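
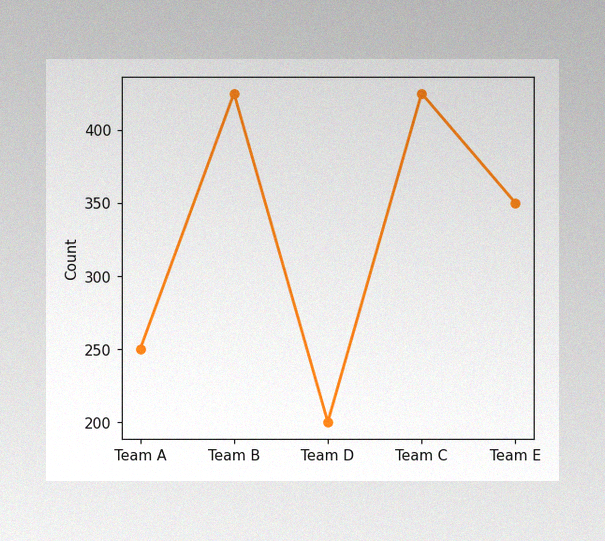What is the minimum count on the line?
The image has some photo noise and uneven lighting. The lowest point is at Team D, and reading across to the y-axis gives 200.

200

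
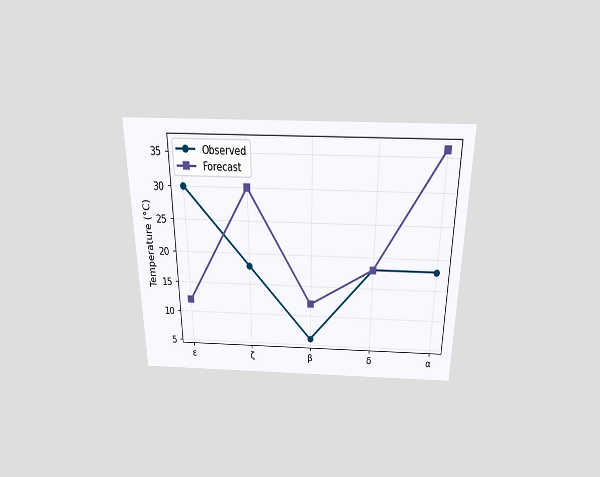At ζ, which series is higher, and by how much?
The chart is viewed slightly from above. At ζ, Forecast sits above the other line by 12°C.

Forecast, by 12°C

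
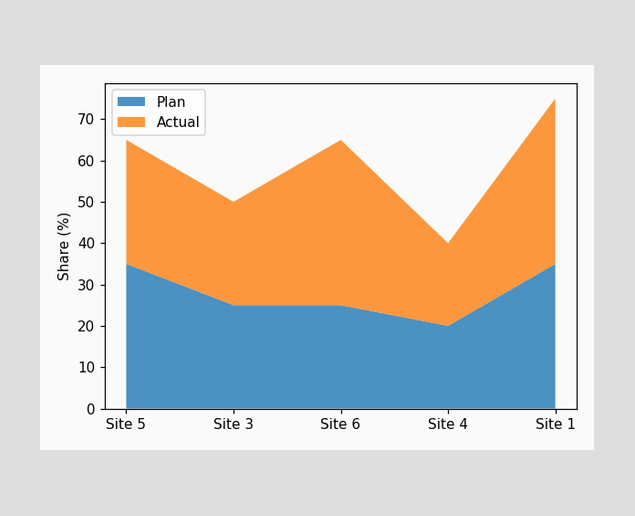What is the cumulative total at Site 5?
65%

The stacked total at Site 5 reaches 65%.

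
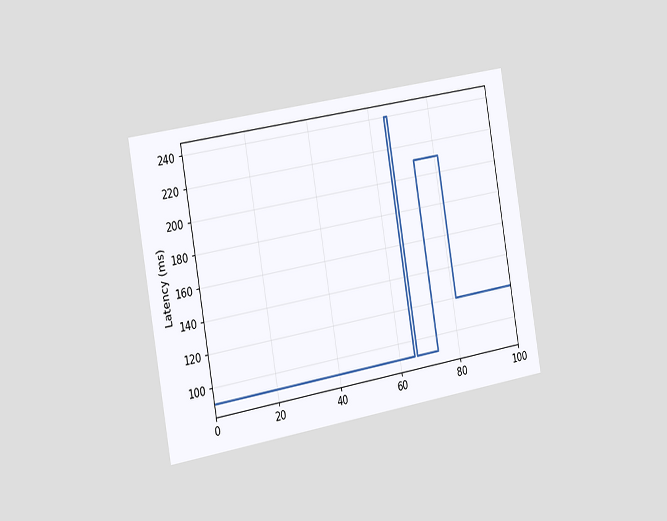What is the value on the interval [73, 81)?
The chart is tilted about 10° counter-clockwise and viewed slightly from the left. On [73, 81) the step sits at 210ms.

210ms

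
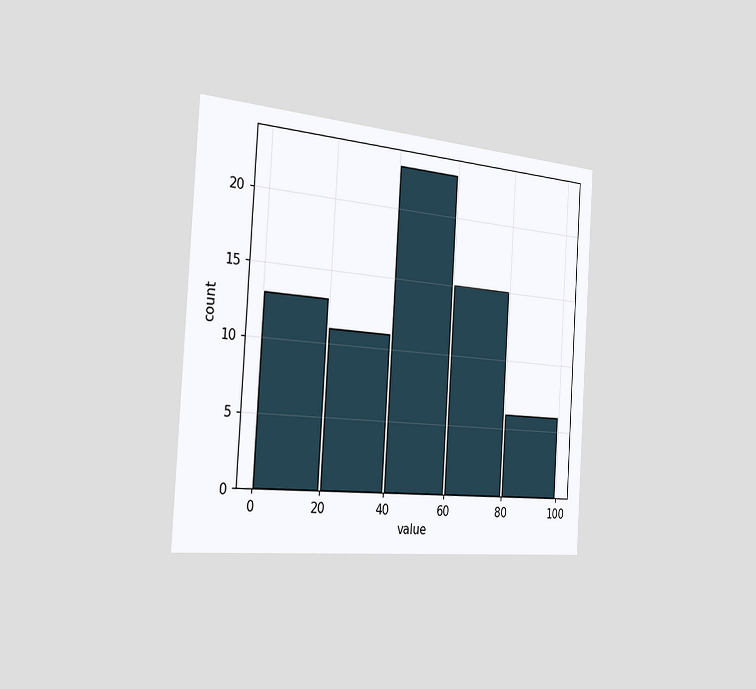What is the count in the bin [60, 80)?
The chart is tilted about 4° clockwise and viewed slightly from the left. The [60, 80) bin has height 15.

15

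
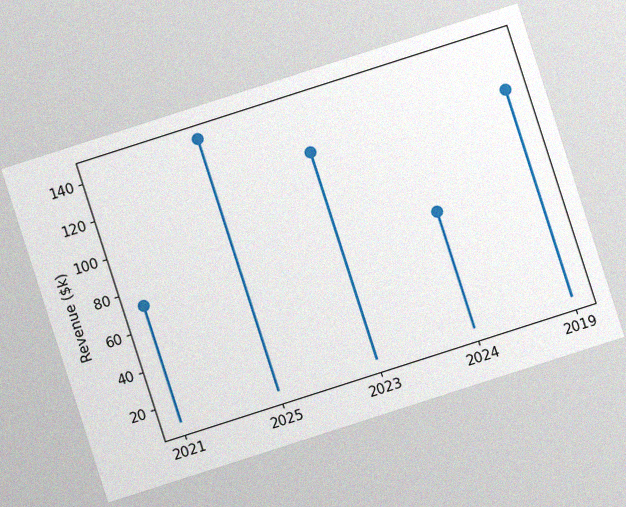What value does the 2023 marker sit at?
The chart is tilted about 18° counter-clockwise, with some photo noise. The 2023 marker sits at $120k.

$120k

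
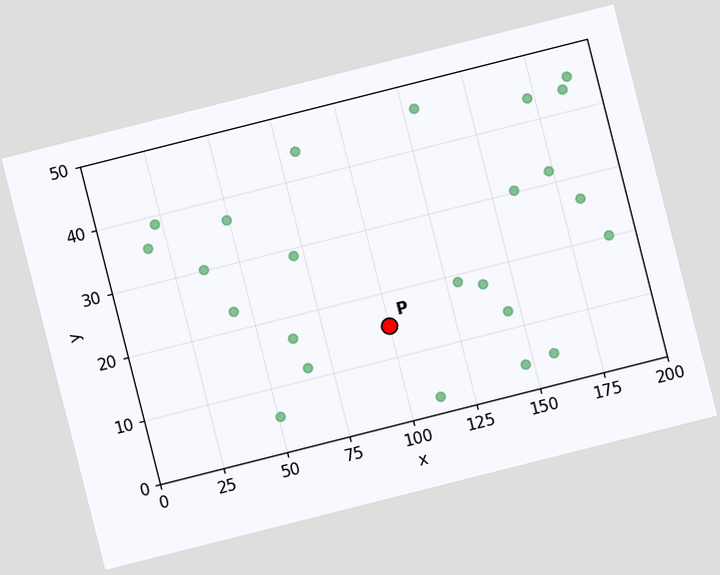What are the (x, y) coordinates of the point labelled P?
The chart is tilted about 14° counter-clockwise. Following the gridlines from P to each axis, P sits at (100, 15).

(100, 15)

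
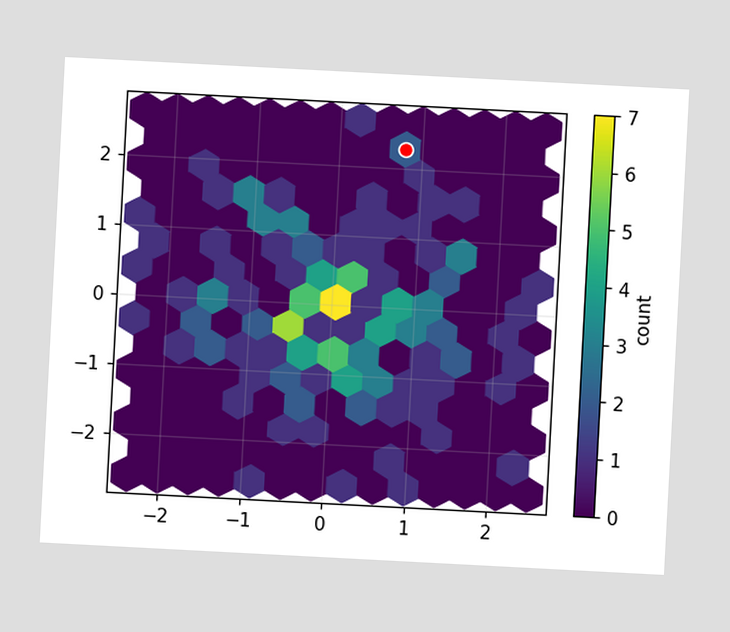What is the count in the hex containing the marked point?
2

The chart is tilted about 3° clockwise. The marked hex reads 2 on the colorbar.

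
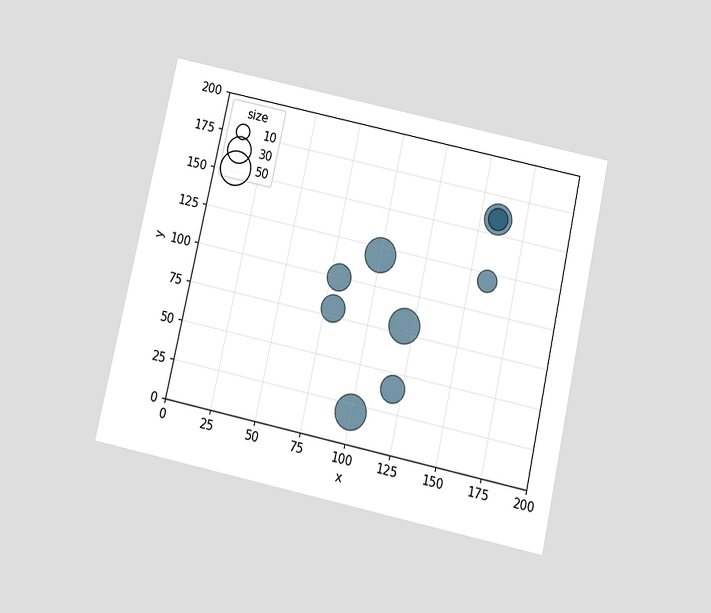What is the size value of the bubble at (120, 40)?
The chart is tilted about 12° clockwise and viewed slightly from below. Matching the bubble at (120, 40) against the size legend gives 30.

30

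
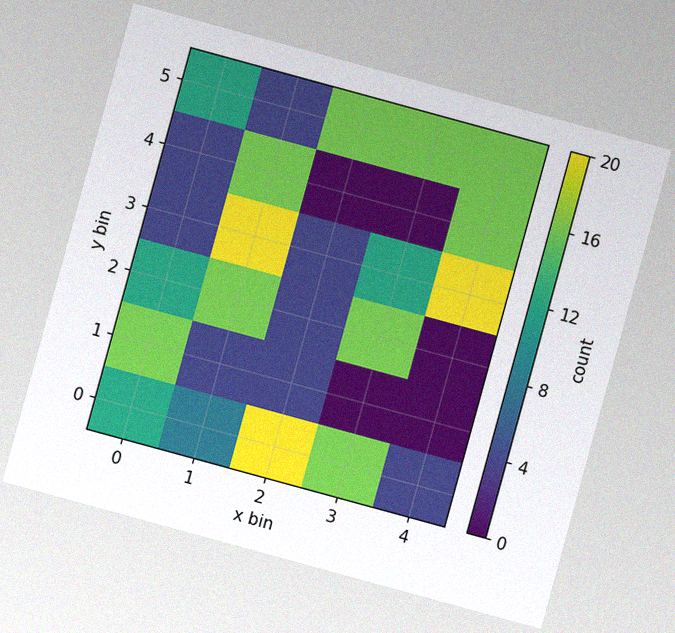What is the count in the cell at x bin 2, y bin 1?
4

The chart is tilted about 15° clockwise, with some photo noise. Matching the cell (2, 1) against the colorbar gives 4.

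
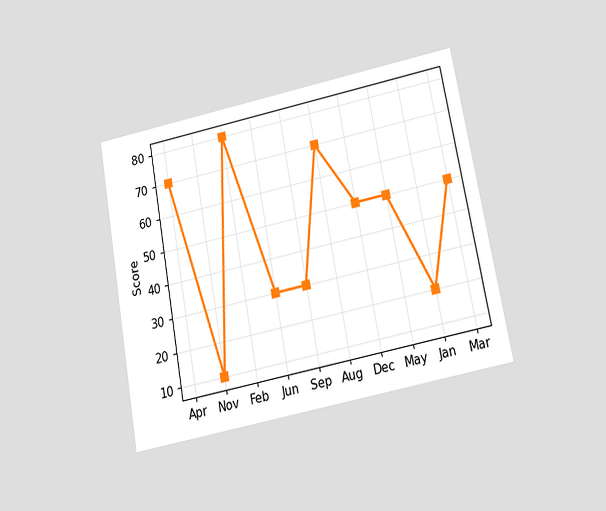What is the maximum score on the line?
The chart is tilted about 10° counter-clockwise and viewed slightly from below. The highest point is at Feb, and reading across to the y-axis gives 80.

80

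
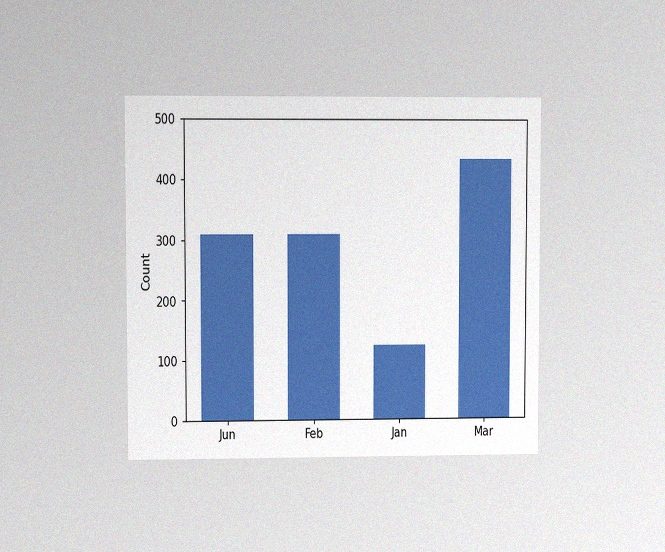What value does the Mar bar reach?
434

The chart is viewed at a slight angle, with some photo noise. Reading along the chart's y-axis, the Mar bar reaches 434.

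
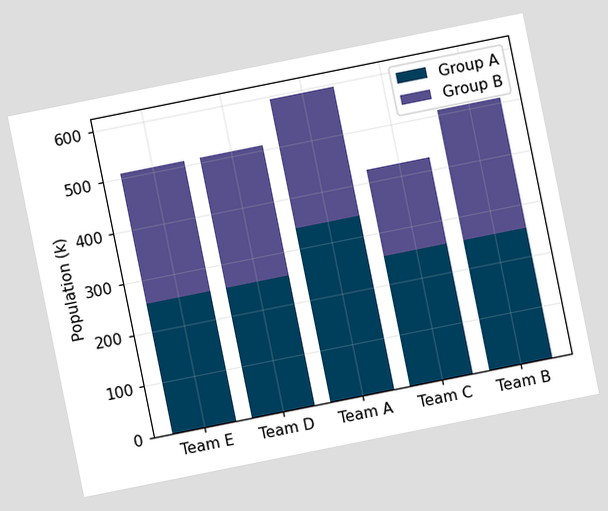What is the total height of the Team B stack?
The chart is tilted about 11° counter-clockwise. The Team B stack's top reaches 510k on the y-axis.

510k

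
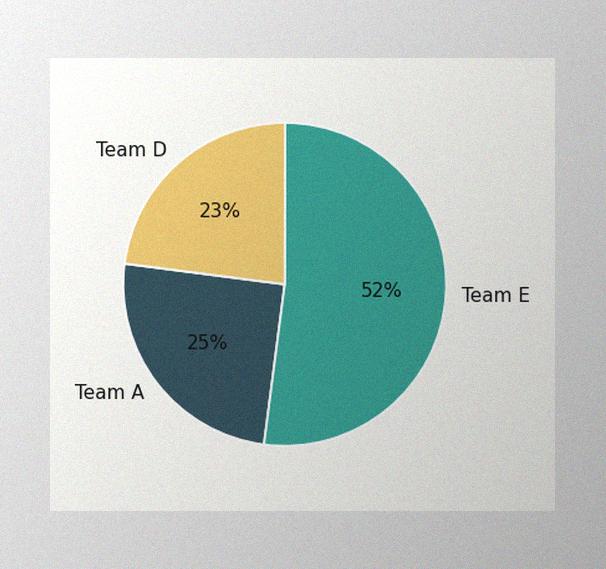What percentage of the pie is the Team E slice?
The image has some photo noise and uneven lighting. The Team E slice takes up 52% of the pie.

52%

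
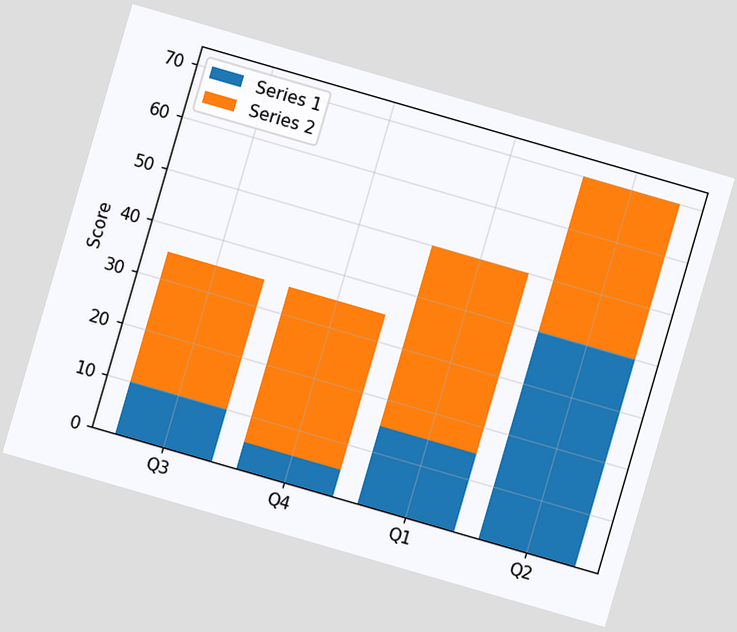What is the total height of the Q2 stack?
The chart is tilted about 16° clockwise. The Q2 stack's top reaches 70 on the y-axis.

70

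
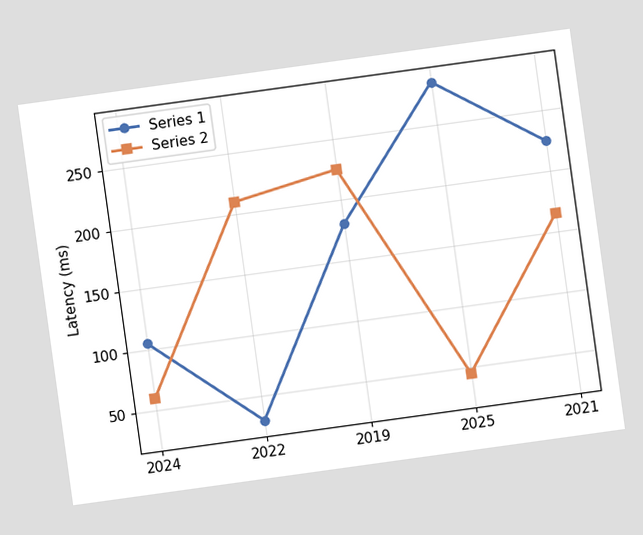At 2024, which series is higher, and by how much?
Series 1, by 45ms

The chart is tilted about 8° counter-clockwise. At 2024, Series 1 sits above the other line by 45ms.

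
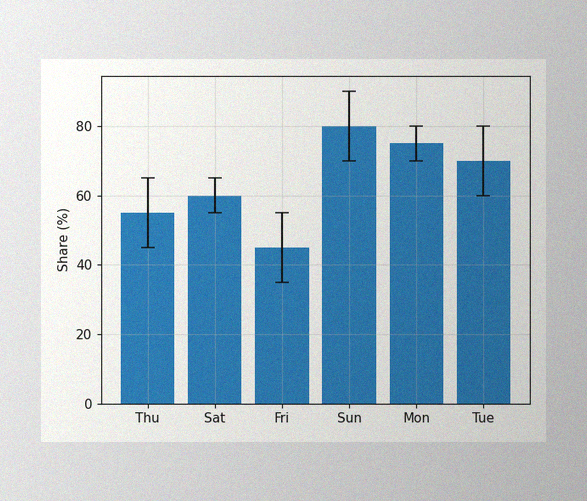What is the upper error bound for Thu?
The image has some photo noise and uneven lighting. The Thu bar's upper whisker reaches 65%.

65%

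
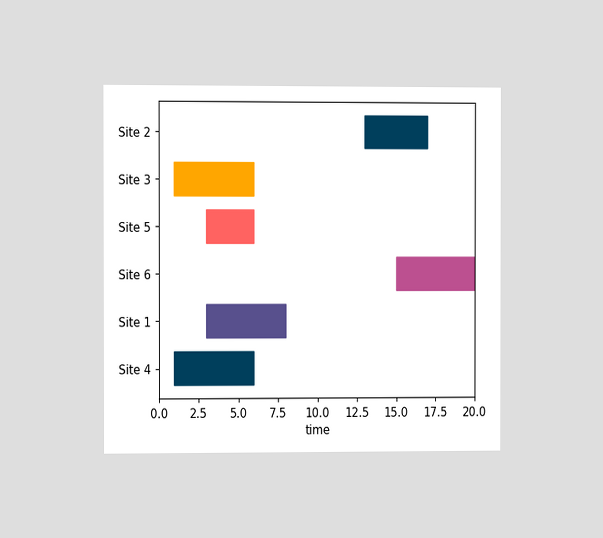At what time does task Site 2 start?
13

The chart is viewed at a slight angle. The Site 2 bar begins at t=13.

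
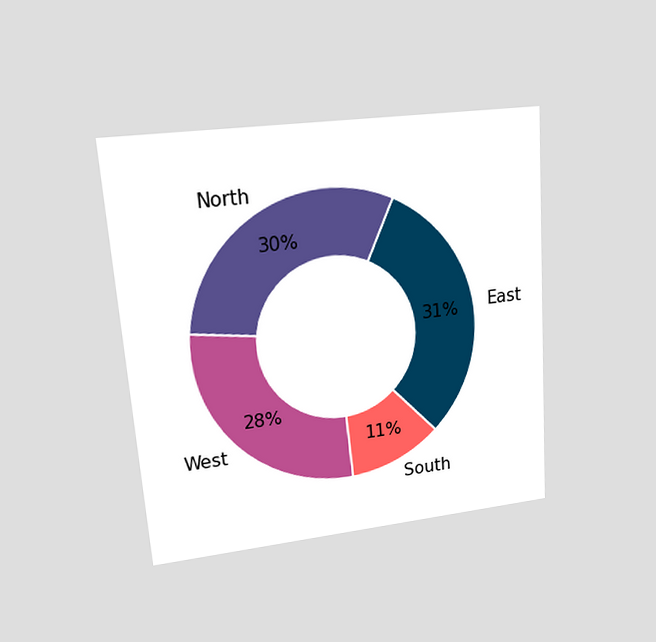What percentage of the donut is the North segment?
The chart is tilted about 4° counter-clockwise and viewed at a slight angle. The North segment takes up 30% of the ring.

30%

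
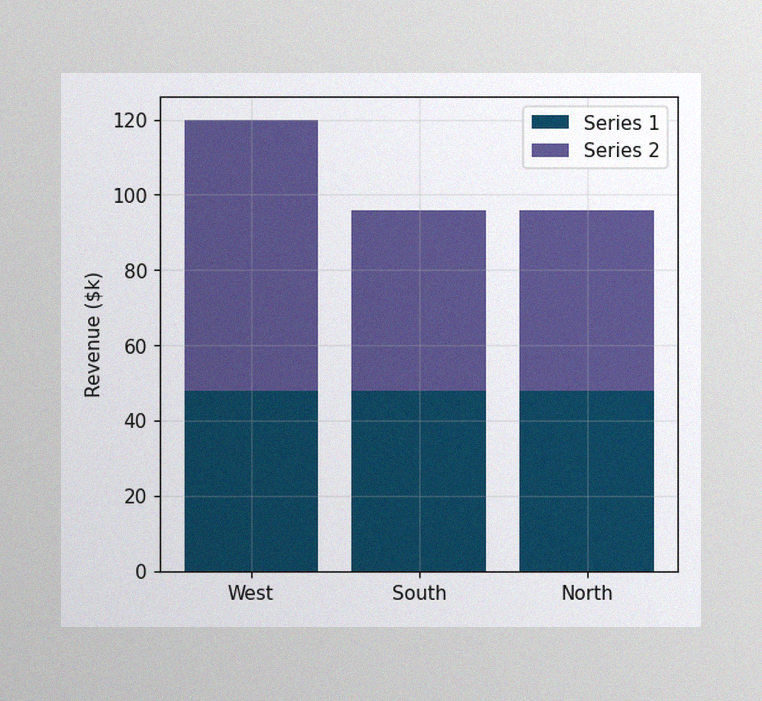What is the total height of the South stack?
The image has some photo noise and uneven lighting. The South stack's top reaches $96k on the y-axis.

$96k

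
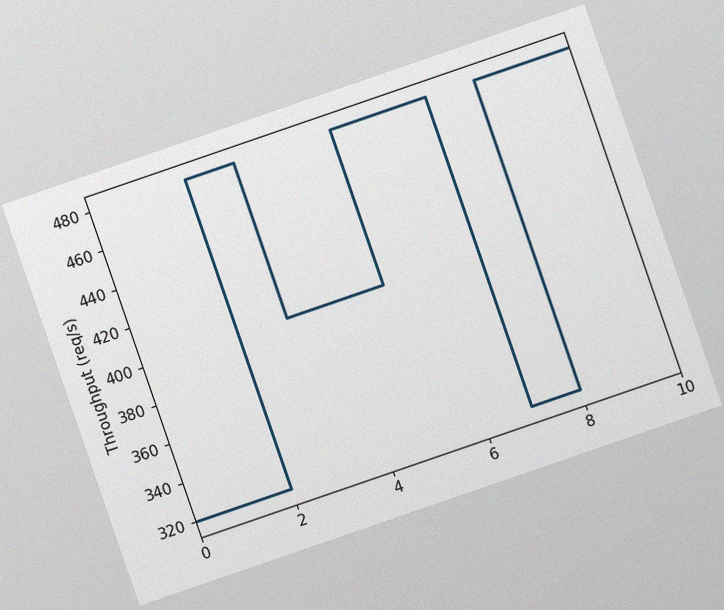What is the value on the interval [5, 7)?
480req/s

The chart is tilted about 19° counter-clockwise, with some photo noise. On [5, 7) the step sits at 480req/s.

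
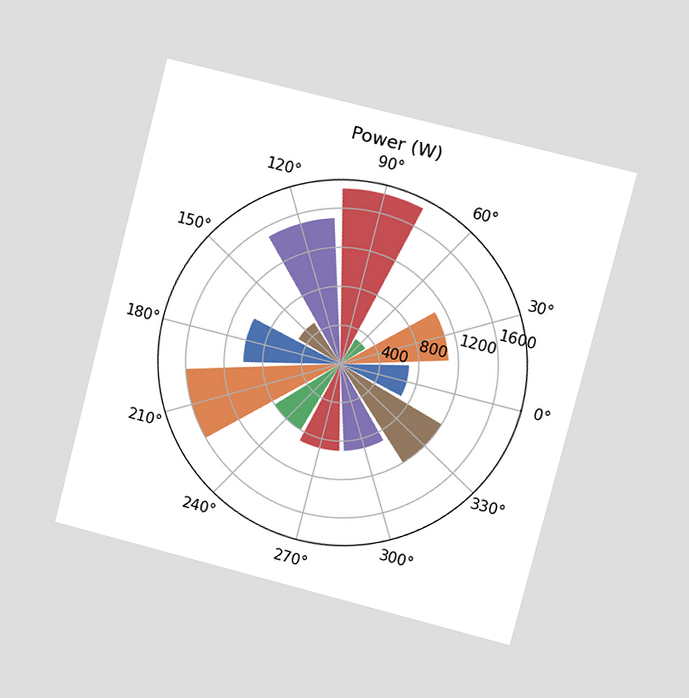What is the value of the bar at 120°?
1500W

The chart is tilted about 14° clockwise and viewed slightly from the right. The bar at 120° reaches 1500W on the radial axis.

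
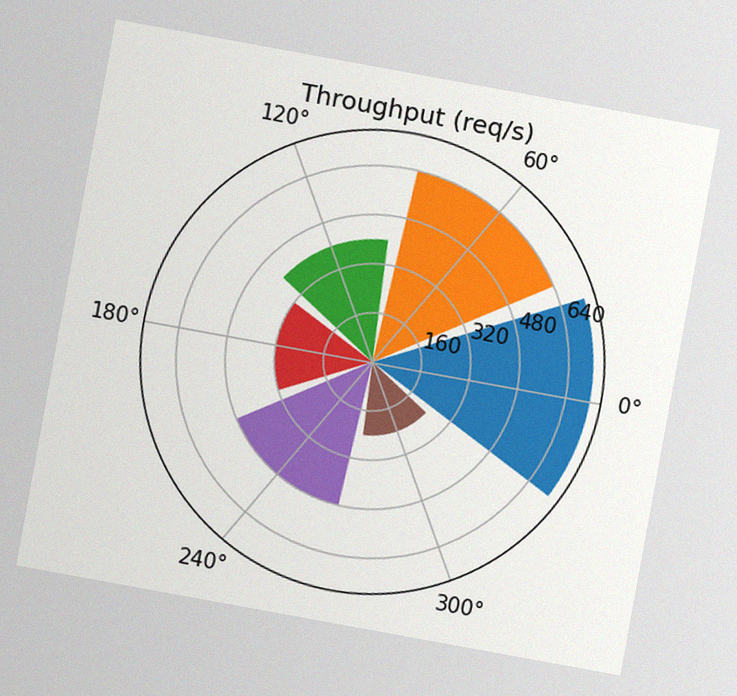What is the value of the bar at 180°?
320req/s

The chart is tilted about 10° clockwise, with some photo noise. The bar at 180° reaches 320req/s on the radial axis.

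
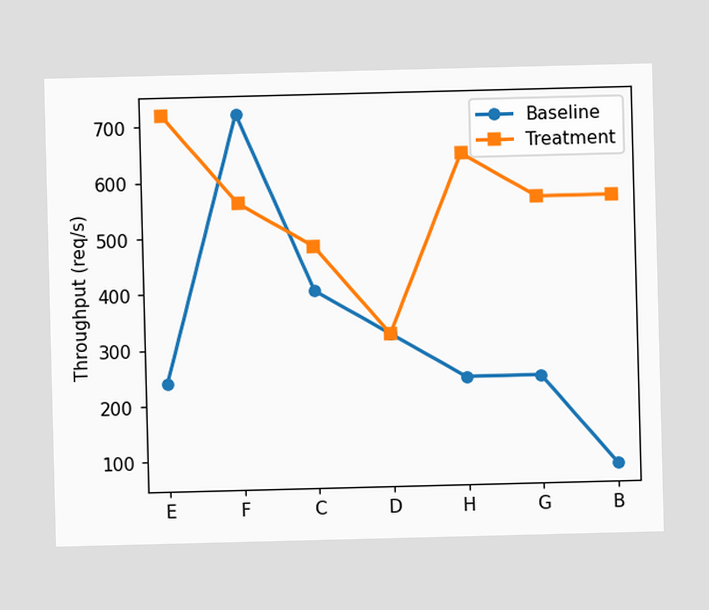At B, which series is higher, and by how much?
Treatment, by 480req/s

At B, Treatment sits above the other line by 480req/s.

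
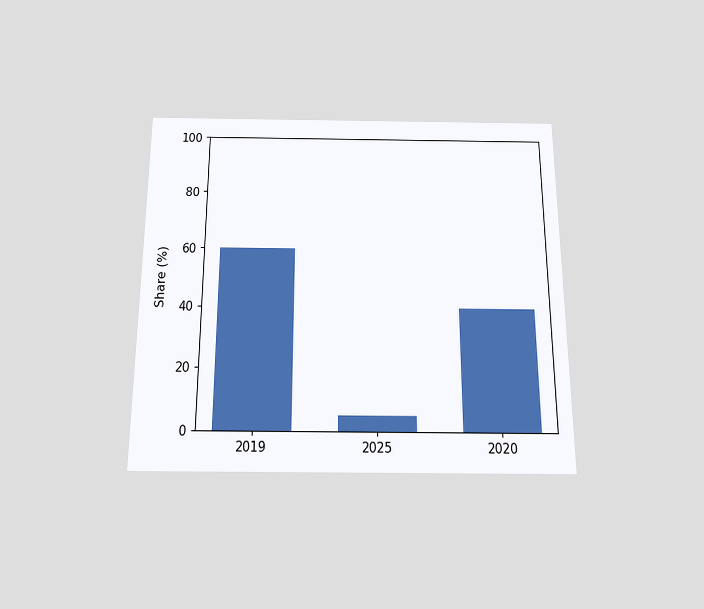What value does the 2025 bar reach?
5%

The chart is viewed slightly from below. Reading along the chart's y-axis, the 2025 bar reaches 5%.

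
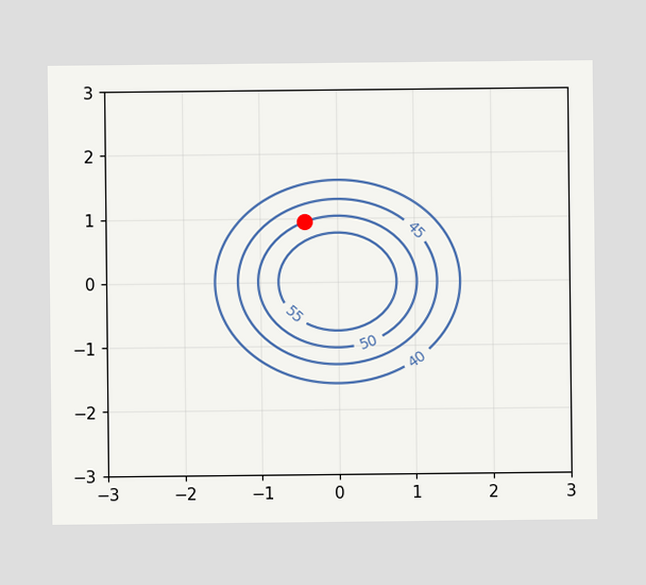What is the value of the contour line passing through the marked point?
50

The marked point sits on the contour labelled 50.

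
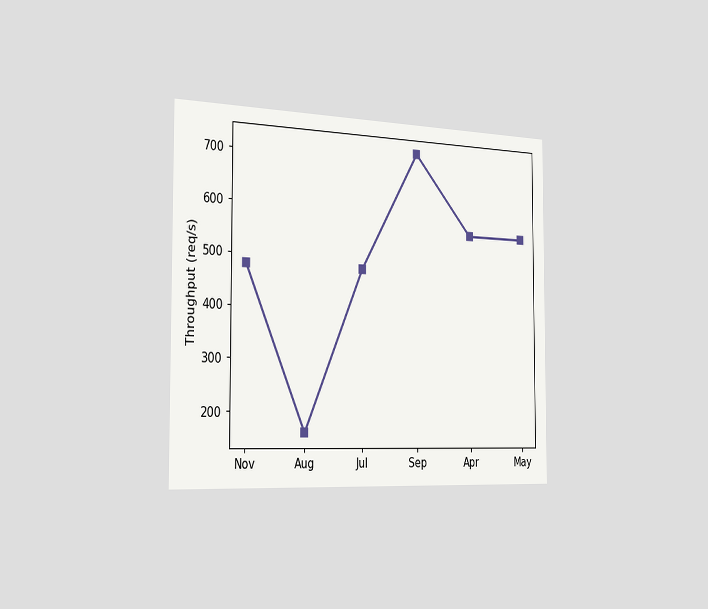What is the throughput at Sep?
The chart is viewed slightly from the left. At Sep, the line is at 720req/s.

720req/s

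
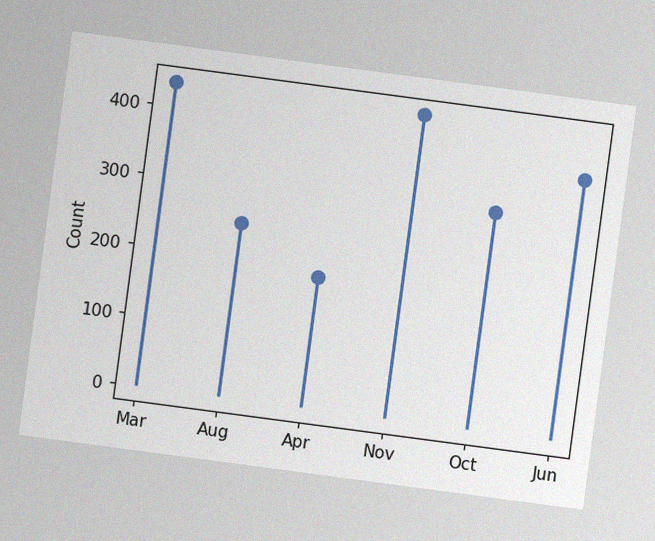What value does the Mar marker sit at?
The chart is tilted about 8° clockwise, with some photo noise. The Mar marker sits at 434.

434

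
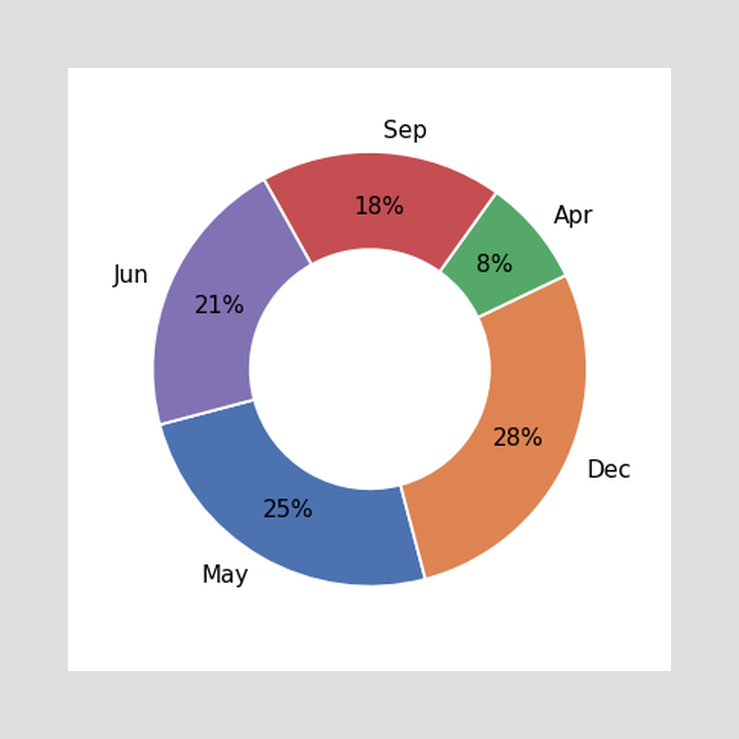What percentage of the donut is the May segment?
25%

The May segment takes up 25% of the ring.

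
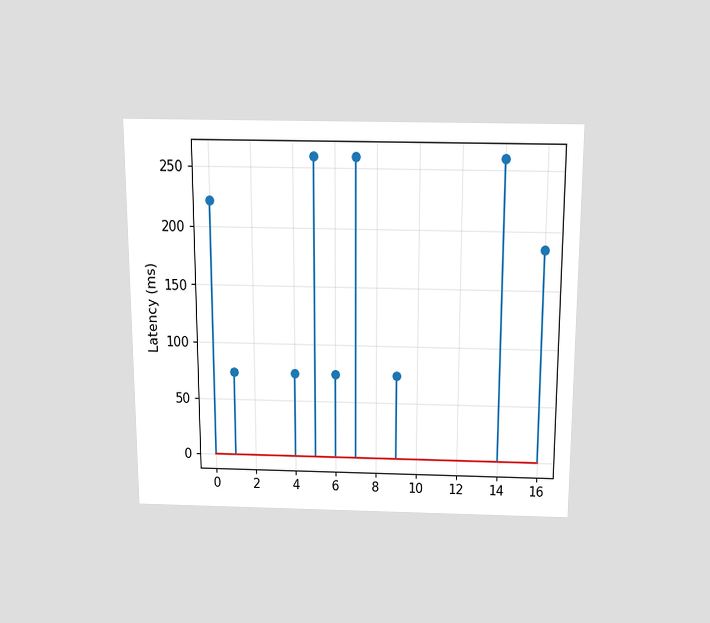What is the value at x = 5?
259ms

The chart is viewed slightly from above. The stem at x=5 reaches 259ms.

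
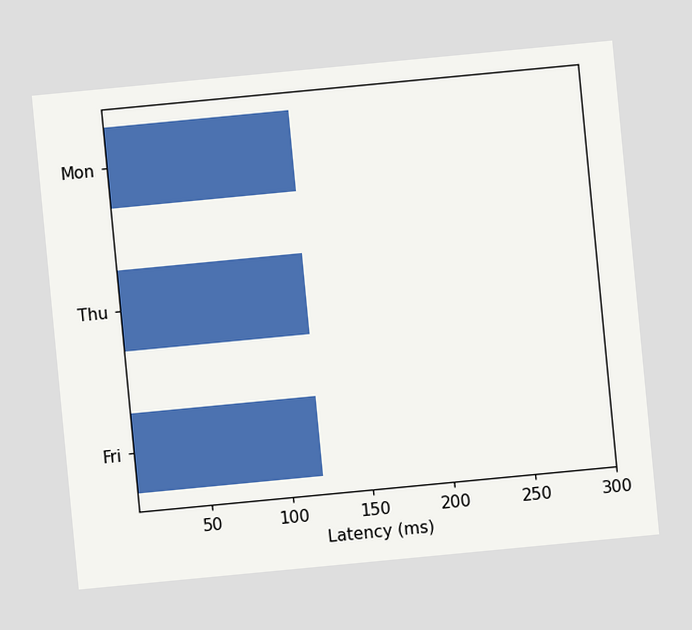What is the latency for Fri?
The chart is tilted about 5° counter-clockwise. Reading along the chart's x-axis, the Fri bar reaches 120ms.

120ms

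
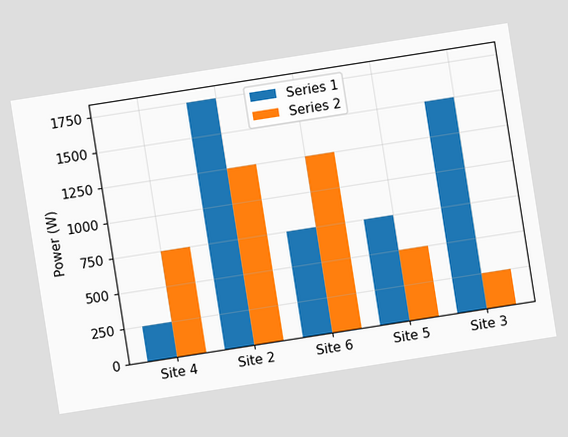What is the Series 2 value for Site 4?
The chart is tilted about 9° counter-clockwise. The Series 2 bar at Site 4 reaches 750W on the y-axis.

750W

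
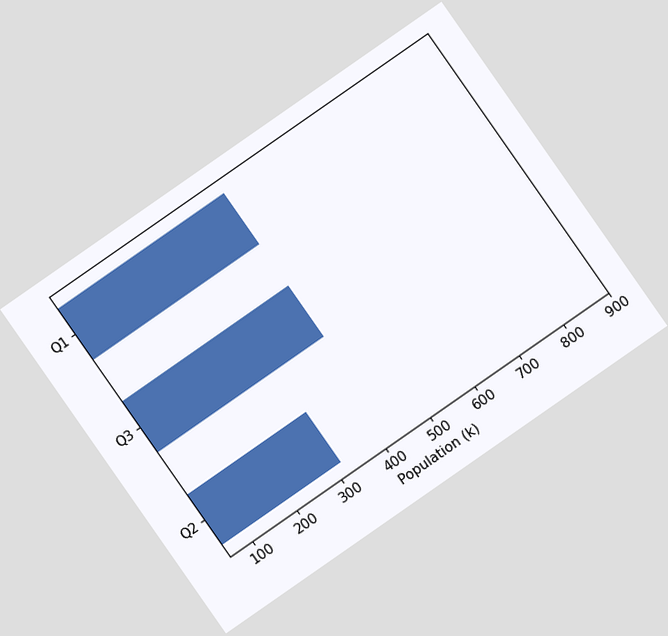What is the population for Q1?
424k

The chart is tilted about 35° counter-clockwise. Reading along the chart's x-axis, the Q1 bar reaches 424k.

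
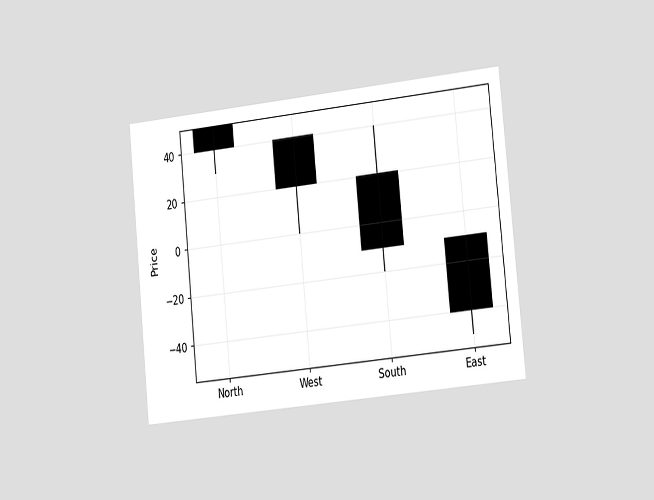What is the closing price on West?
The chart is tilted about 6° counter-clockwise and viewed slightly from the right. The West candle closes at 20.

20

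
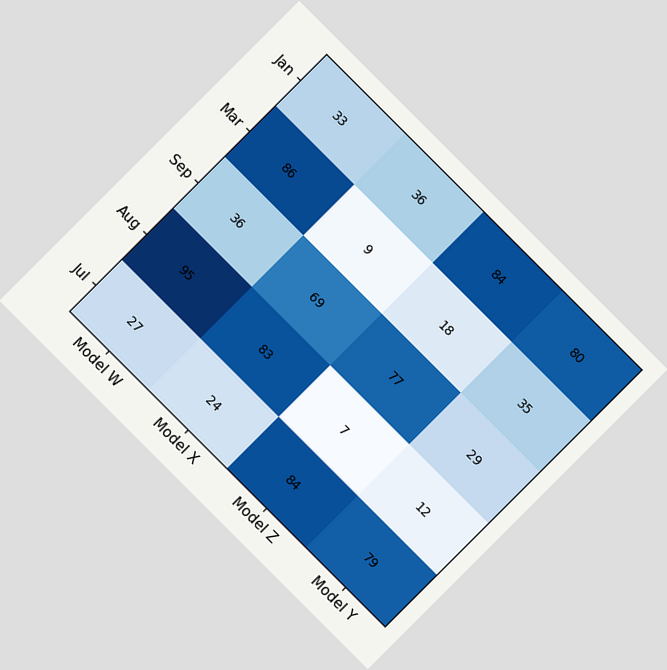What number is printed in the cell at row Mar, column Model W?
The chart is tilted about 45° clockwise. The (Mar, Model W) cell reads 86.

86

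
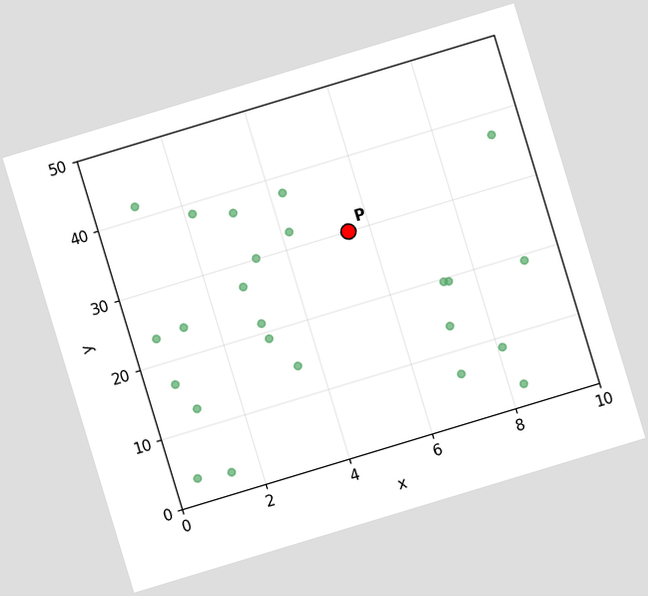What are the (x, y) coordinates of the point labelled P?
The chart is tilted about 17° counter-clockwise. Following the gridlines from P to each axis, P sits at (5.5, 30).

(5.5, 30)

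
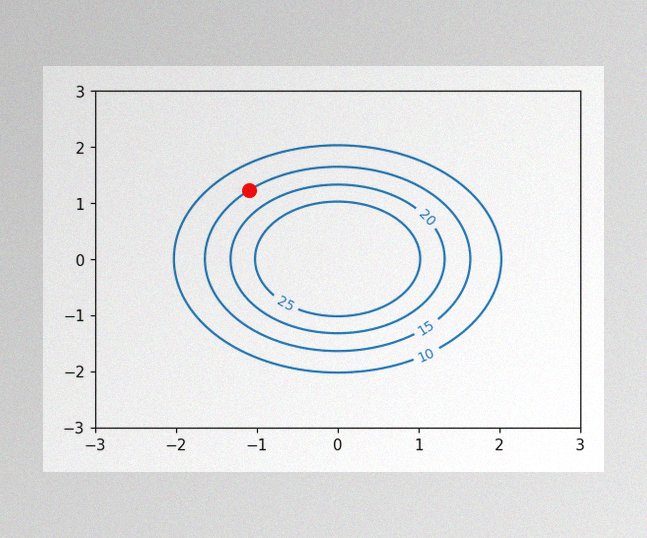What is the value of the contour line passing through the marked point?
15

The image has some photo noise and uneven lighting. The marked point sits on the contour labelled 15.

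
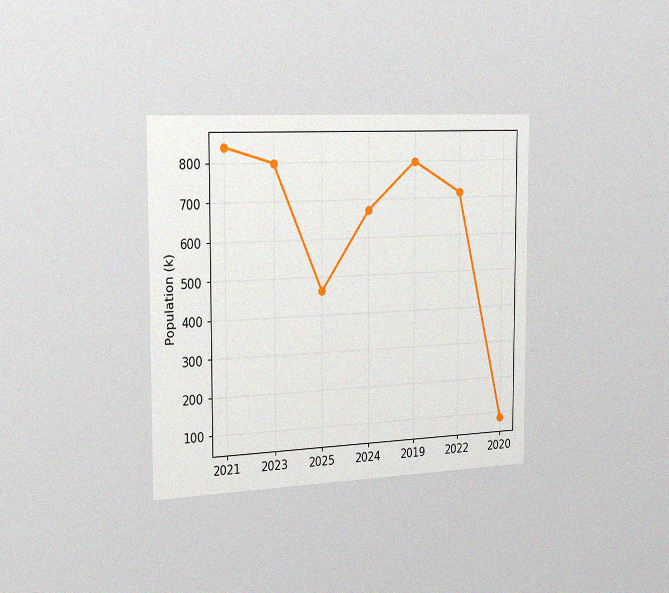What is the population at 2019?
798k

The chart is viewed slightly from the left, with some photo noise. At 2019, the line is at 798k.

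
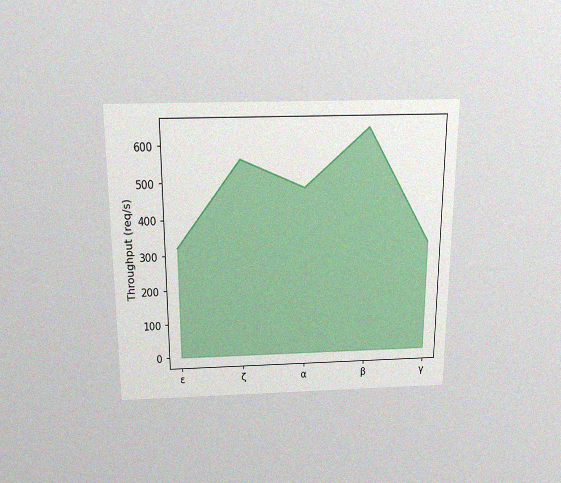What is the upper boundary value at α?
The chart is viewed slightly from above, with some photo noise. At α the upper boundary is at 480req/s.

480req/s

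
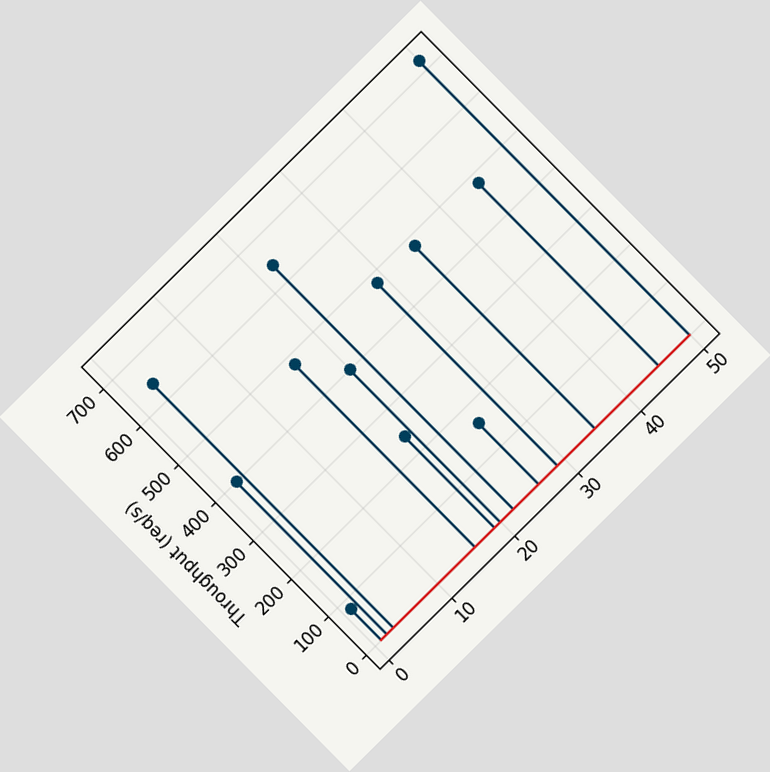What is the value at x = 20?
400req/s

The chart is tilted about 45° counter-clockwise. The stem at x=20 reaches 400req/s.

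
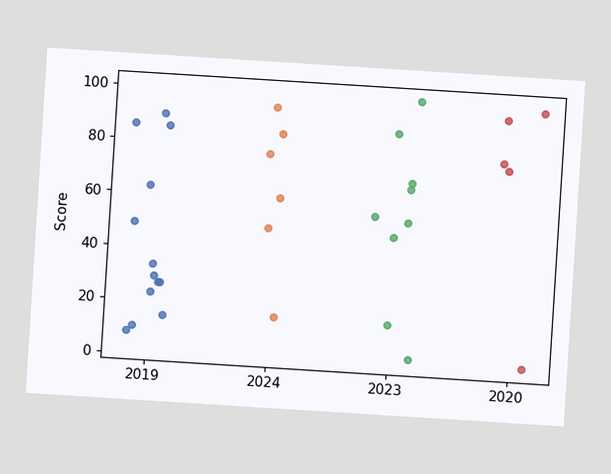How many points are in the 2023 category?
The chart is tilted about 4° clockwise. Counting the markers in the 2023 column gives 9.

9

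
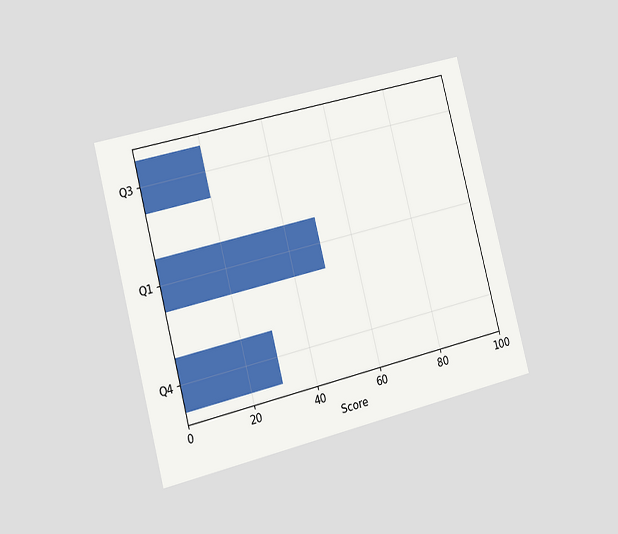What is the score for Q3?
The chart is tilted about 14° counter-clockwise and viewed slightly from the left. Reading along the chart's x-axis, the Q3 bar reaches 20.

20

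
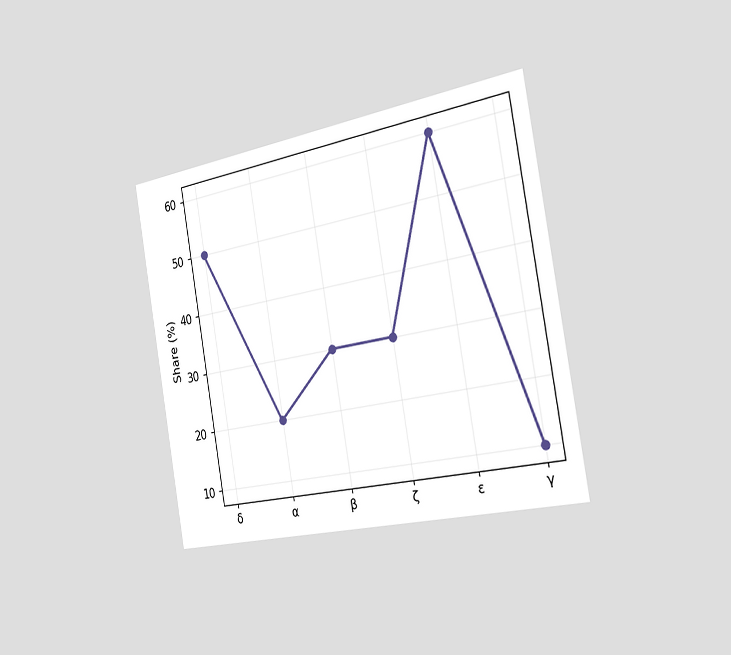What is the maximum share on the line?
60%

The chart is tilted about 10° counter-clockwise and viewed slightly from the right. The highest point is at ε, and reading across to the y-axis gives 60%.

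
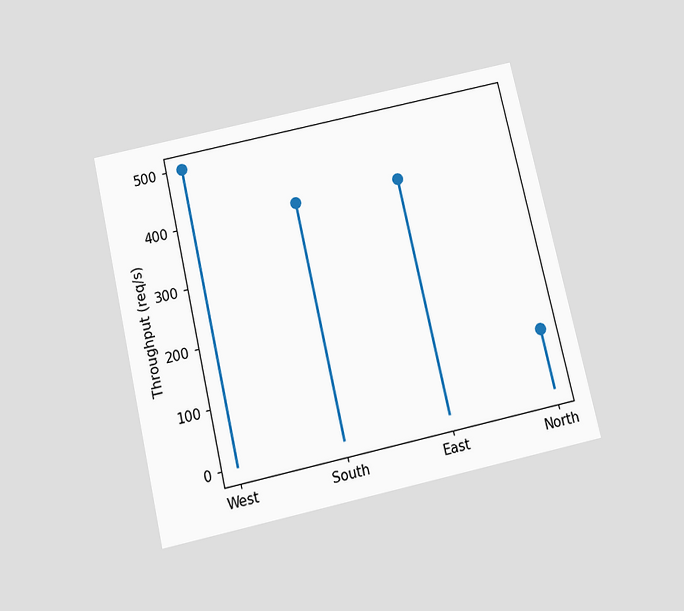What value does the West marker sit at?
The chart is tilted about 13° counter-clockwise and viewed slightly from below. The West marker sits at 500req/s.

500req/s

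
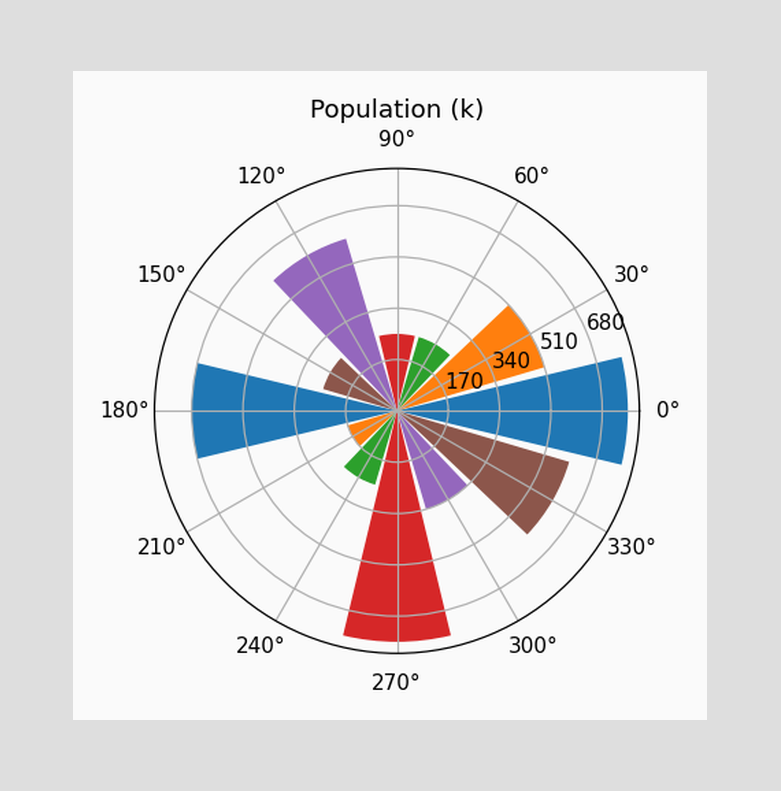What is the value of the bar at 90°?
The bar at 90° reaches 255k on the radial axis.

255k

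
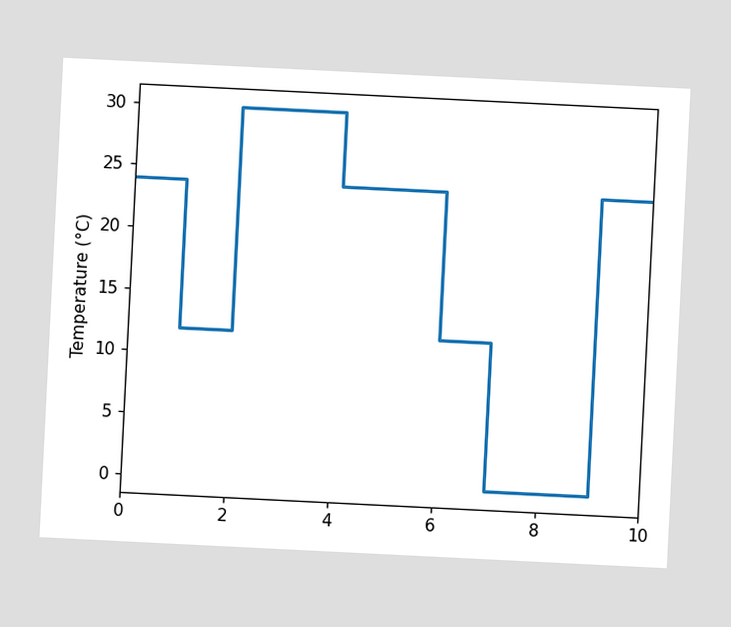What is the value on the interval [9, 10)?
24°C

The chart is tilted about 3° clockwise. On [9, 10) the step sits at 24°C.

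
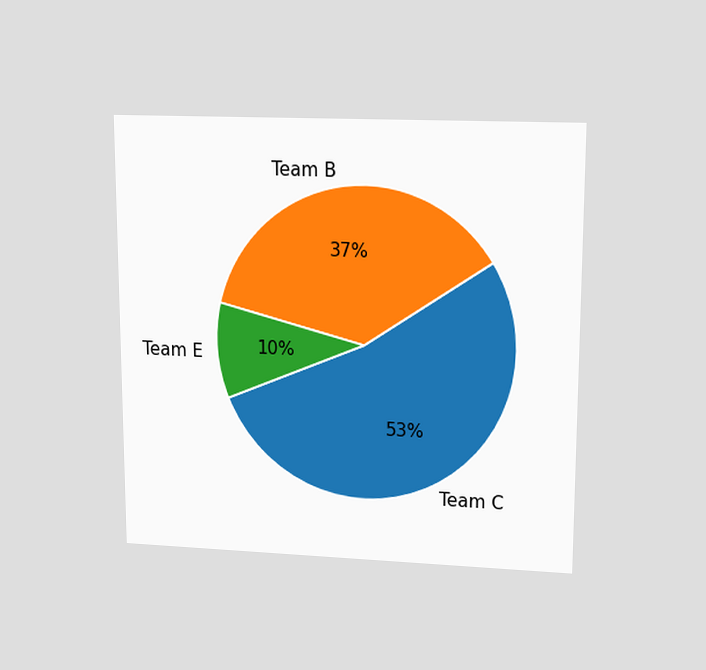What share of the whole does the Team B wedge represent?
37%

The chart is viewed at a slight angle. The Team B slice takes up 37% of the pie.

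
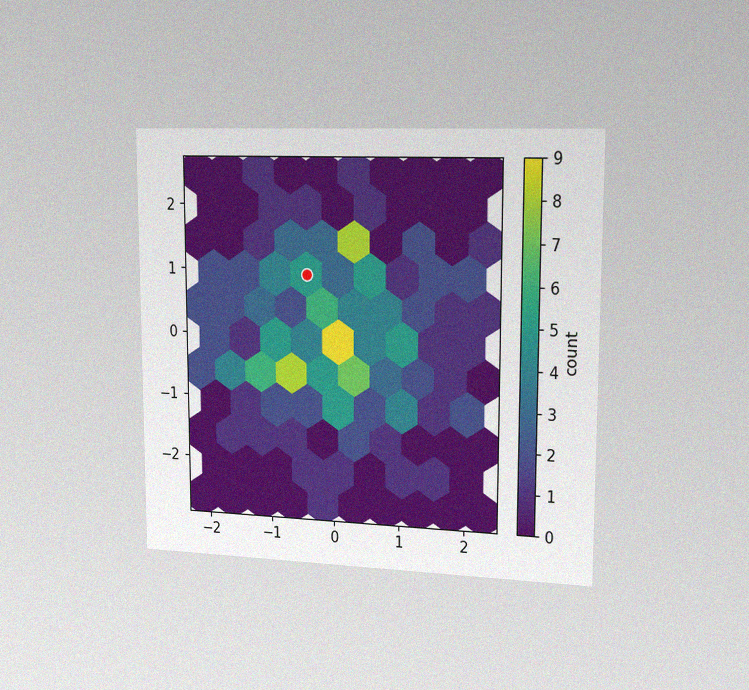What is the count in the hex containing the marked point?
The chart is viewed slightly from the right, with some photo noise. The marked hex reads 5 on the colorbar.

5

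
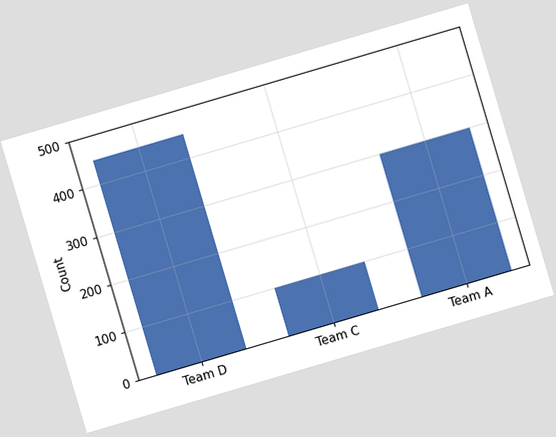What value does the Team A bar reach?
The chart is tilted about 16° counter-clockwise. Reading along the chart's y-axis, the Team A bar reaches 300.

300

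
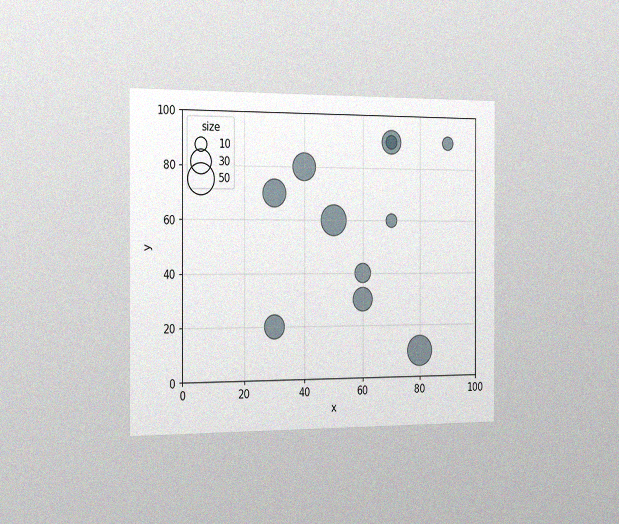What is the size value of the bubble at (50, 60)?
50

The chart is viewed slightly from the left, with some photo noise. Matching the bubble at (50, 60) against the size legend gives 50.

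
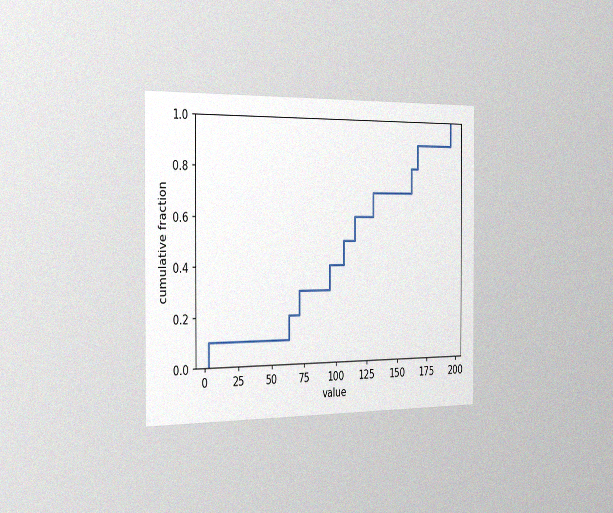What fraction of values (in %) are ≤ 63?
20%

The chart is viewed slightly from the left, with some photo noise. At x=63 the ECDF step is at 20%.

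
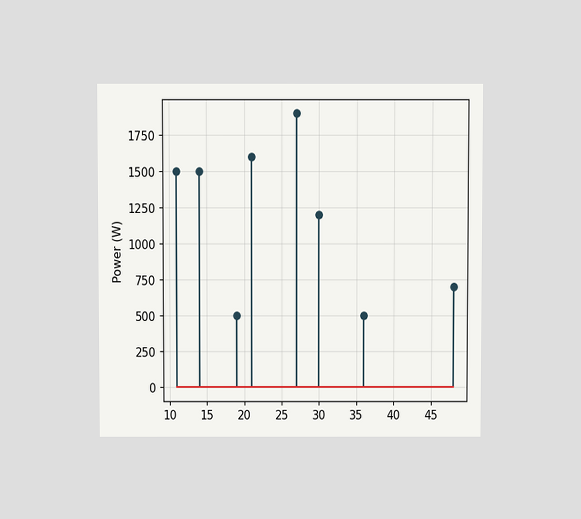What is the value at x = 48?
The chart is viewed at a slight angle. The stem at x=48 reaches 700W.

700W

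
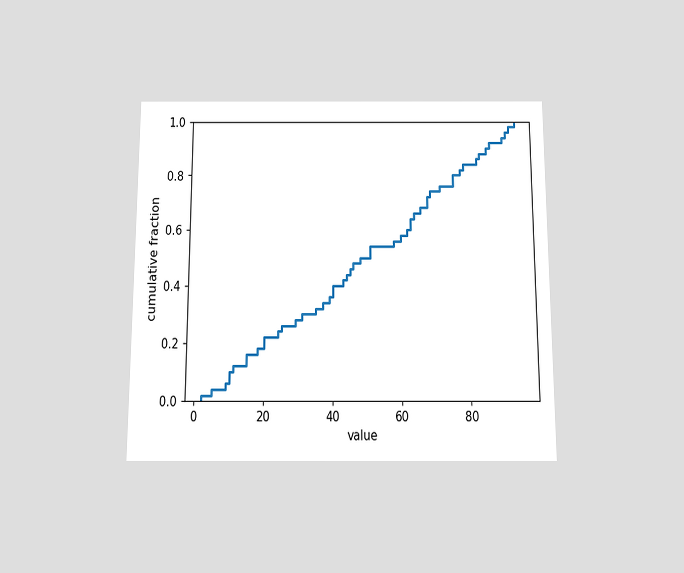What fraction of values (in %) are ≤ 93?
The chart is viewed slightly from below. At x=93 the ECDF step is at 98%.

98%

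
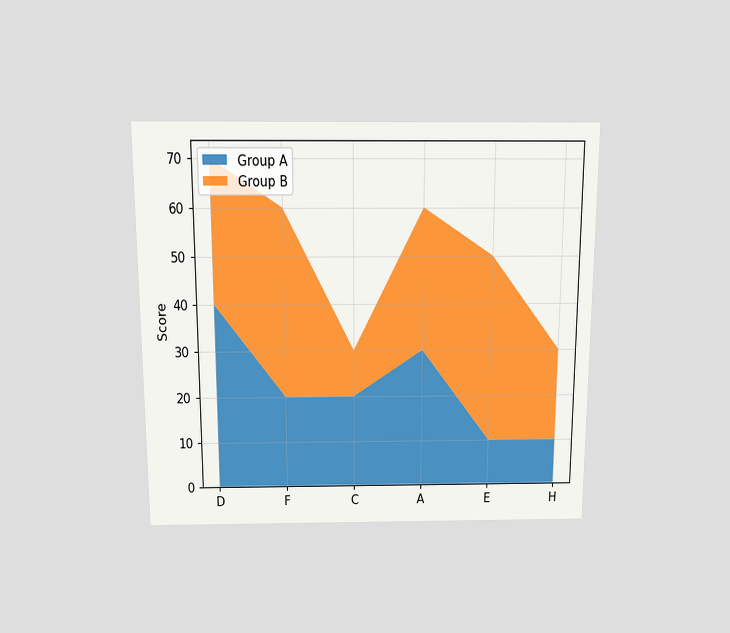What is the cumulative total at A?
The chart is viewed slightly from above. The stacked total at A reaches 60.

60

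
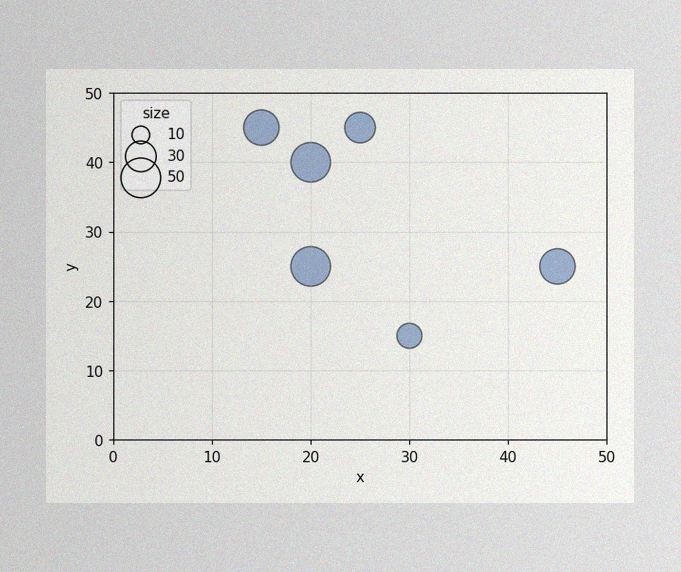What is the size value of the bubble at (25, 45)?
30

The image has some photo noise and uneven lighting. Matching the bubble at (25, 45) against the size legend gives 30.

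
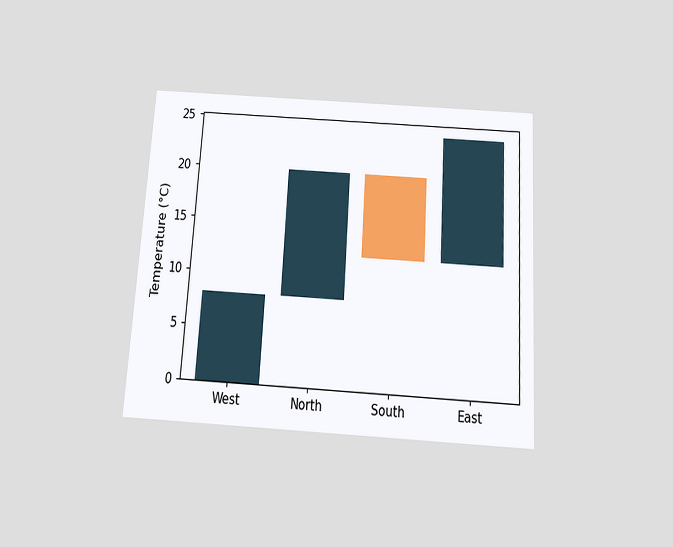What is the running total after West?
The chart is tilted about 4° clockwise and viewed slightly from below. After West the running total reaches 8°C.

8°C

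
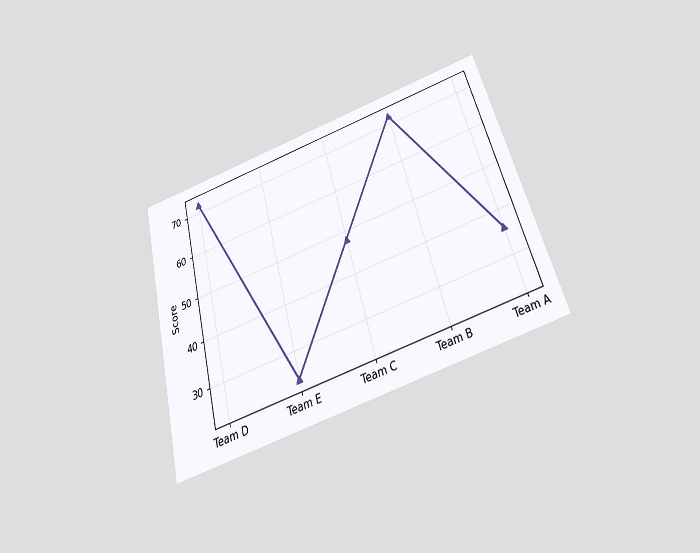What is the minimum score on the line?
24

The chart is tilted about 15° counter-clockwise and viewed slightly from below. The lowest point is at Team E, and reading across to the y-axis gives 24.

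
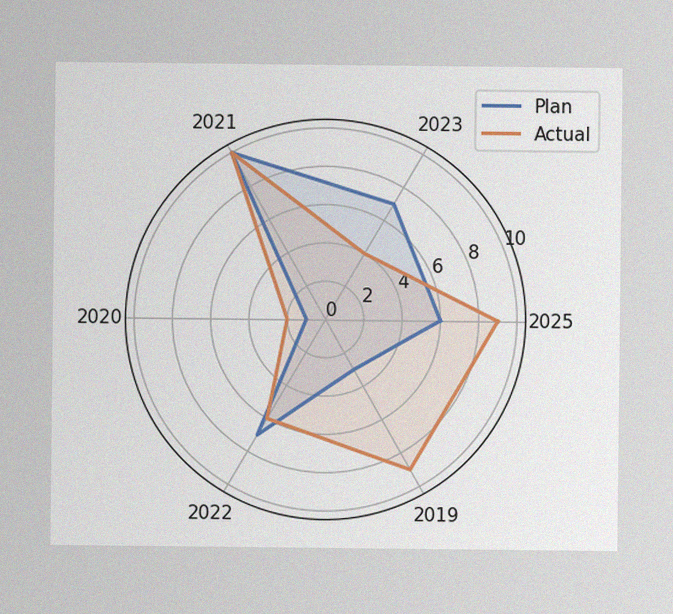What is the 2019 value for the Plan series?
3

The image has some photo noise and uneven lighting. On the 2019 axis, Plan reaches 3.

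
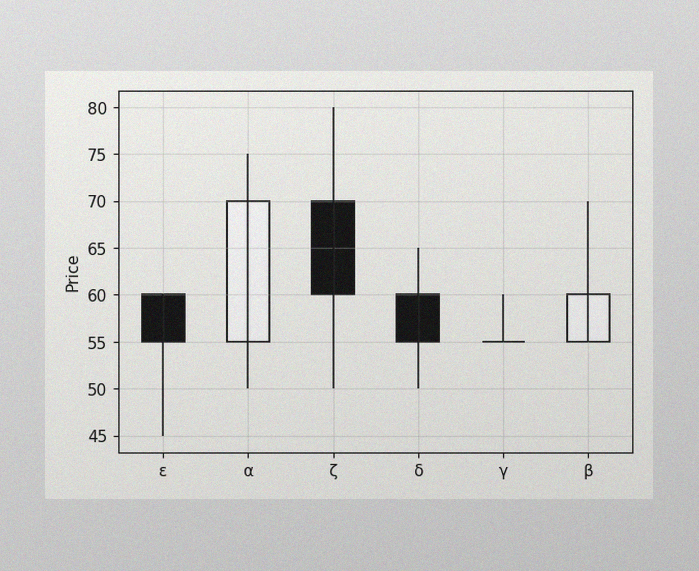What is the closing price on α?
70

The image has some photo noise and uneven lighting. The α candle closes at 70.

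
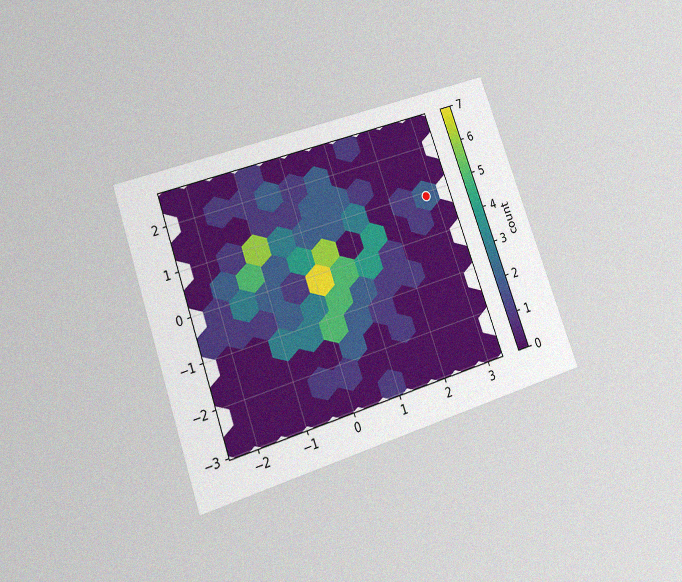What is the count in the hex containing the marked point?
The chart is tilted about 20° counter-clockwise and viewed slightly from below, with some photo noise. The marked hex reads 2 on the colorbar.

2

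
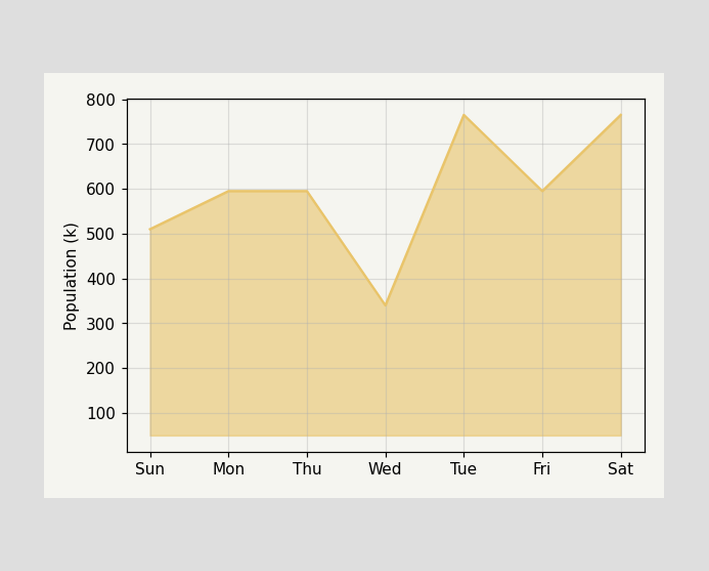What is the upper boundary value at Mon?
595k

At Mon the upper boundary is at 595k.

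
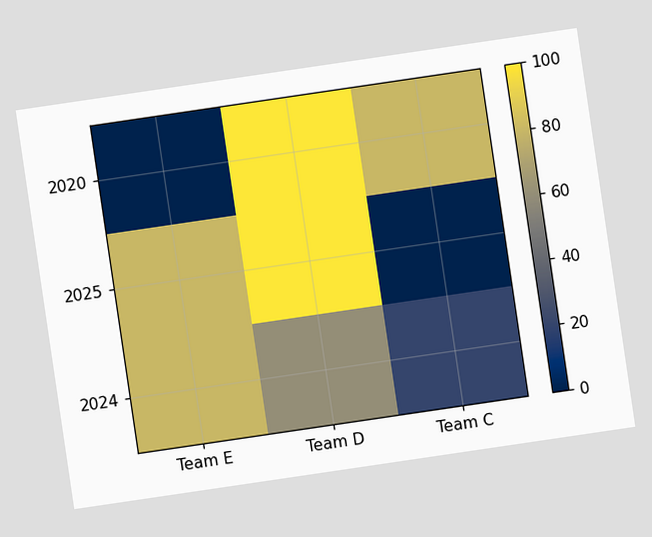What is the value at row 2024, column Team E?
80

The chart is tilted about 8° counter-clockwise. Matching cell (2024, Team E) against the colorbar gives 80.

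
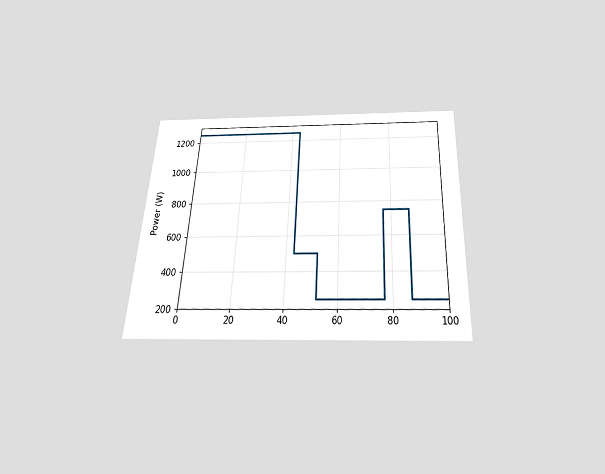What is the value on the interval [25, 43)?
The chart is tilted about 3° clockwise and viewed slightly from below. On [25, 43) the step sits at 1250W.

1250W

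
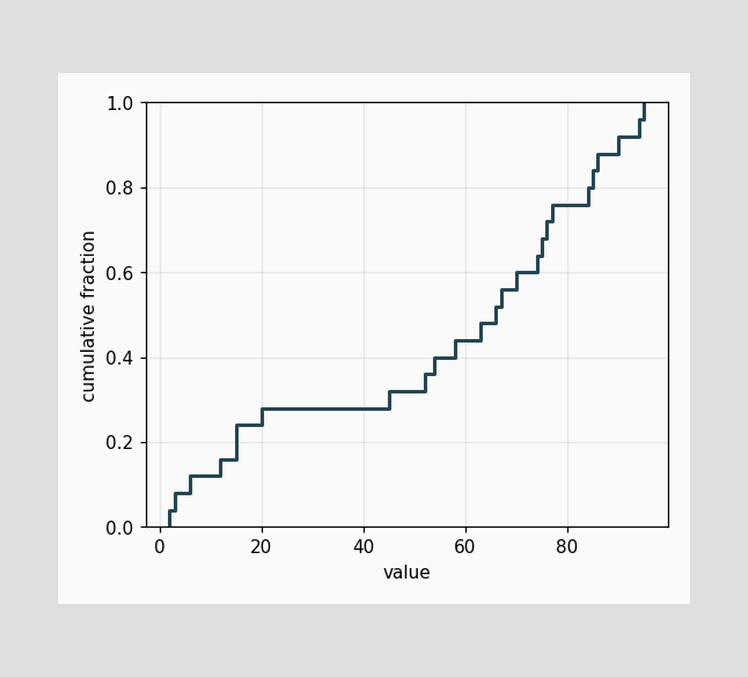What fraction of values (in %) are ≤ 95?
At x=95 the ECDF step is at 100%.

100%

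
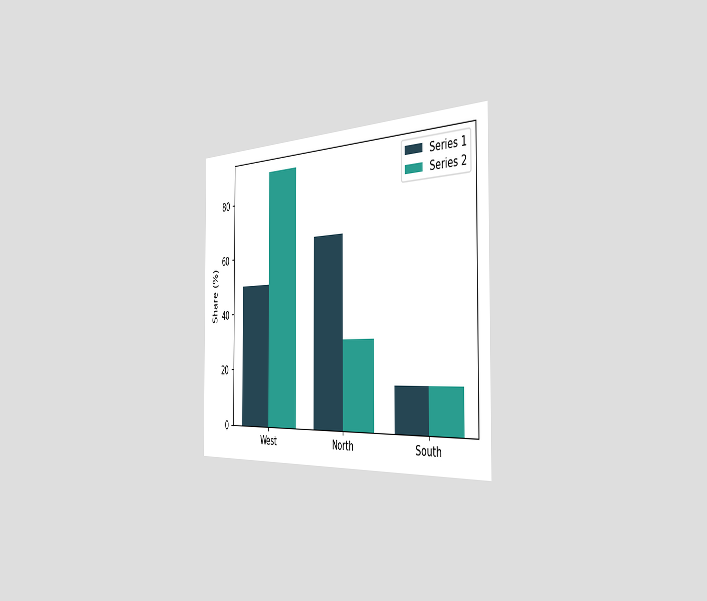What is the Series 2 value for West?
90%

The chart is viewed slightly from the right. The Series 2 bar at West reaches 90% on the y-axis.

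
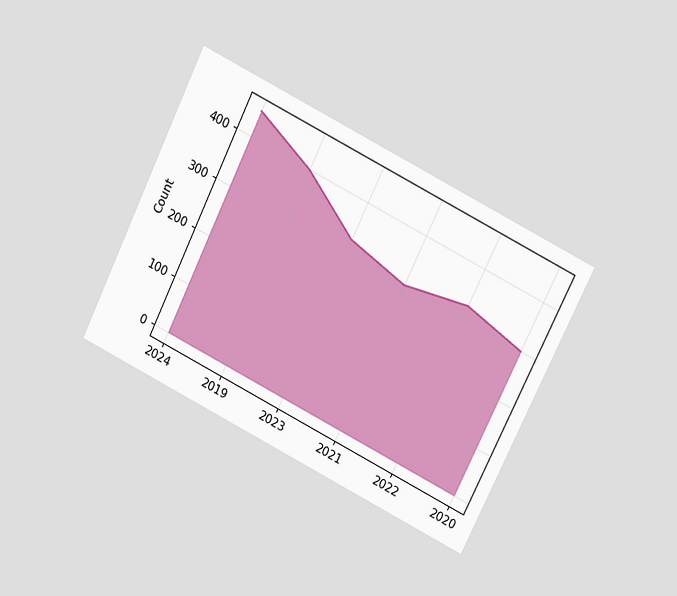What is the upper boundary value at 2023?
325

The chart is tilted about 26° clockwise and viewed at a slight angle. At 2023 the upper boundary is at 325.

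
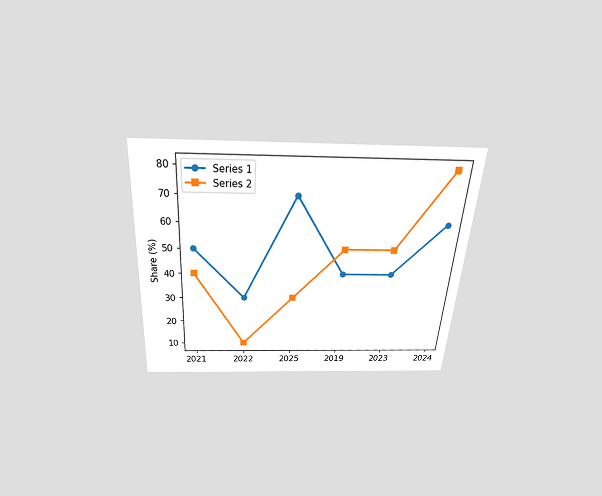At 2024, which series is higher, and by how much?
Series 2, by 20%

The chart is tilted about 4° clockwise and viewed slightly from above. At 2024, Series 2 sits above the other line by 20%.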